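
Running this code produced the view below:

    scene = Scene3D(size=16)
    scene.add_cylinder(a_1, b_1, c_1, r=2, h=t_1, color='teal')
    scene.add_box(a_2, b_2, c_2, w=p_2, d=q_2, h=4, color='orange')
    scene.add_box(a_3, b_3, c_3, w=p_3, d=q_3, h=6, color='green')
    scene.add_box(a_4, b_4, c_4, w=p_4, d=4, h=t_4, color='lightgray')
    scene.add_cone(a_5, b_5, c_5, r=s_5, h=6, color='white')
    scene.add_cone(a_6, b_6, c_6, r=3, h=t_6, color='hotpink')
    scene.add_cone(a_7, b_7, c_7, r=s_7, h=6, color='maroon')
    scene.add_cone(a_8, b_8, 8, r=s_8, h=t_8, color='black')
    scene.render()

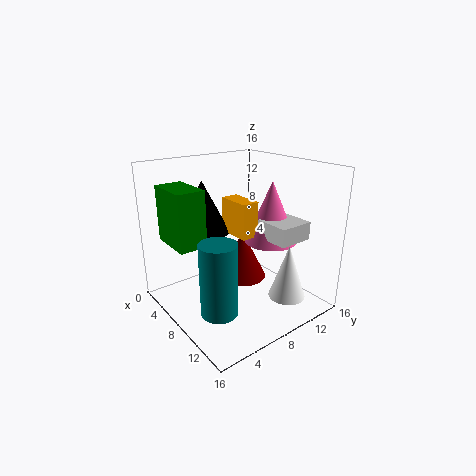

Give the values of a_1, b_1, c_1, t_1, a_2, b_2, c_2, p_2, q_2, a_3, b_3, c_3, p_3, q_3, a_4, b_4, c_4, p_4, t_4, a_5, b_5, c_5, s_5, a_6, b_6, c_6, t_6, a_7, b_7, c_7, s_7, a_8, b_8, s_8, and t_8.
a_1 = 10, b_1 = 4, c_1 = 1, t_1 = 8, a_2 = 5, b_2 = 8, c_2 = 8, p_2 = 4, q_2 = 2, a_3 = 3, b_3 = 1, c_3 = 8, p_3 = 5, q_3 = 3, a_4 = 9, b_4 = 10, c_4 = 8, p_4 = 4, t_4 = 2, a_5 = 13, b_5 = 11, c_5 = 2, s_5 = 2, a_6 = 9, b_6 = 12, c_6 = 7, t_6 = 7, a_7 = 5, b_7 = 11, c_7 = 1, s_7 = 3, a_8 = 4, b_8 = 6, s_8 = 3, t_8 = 6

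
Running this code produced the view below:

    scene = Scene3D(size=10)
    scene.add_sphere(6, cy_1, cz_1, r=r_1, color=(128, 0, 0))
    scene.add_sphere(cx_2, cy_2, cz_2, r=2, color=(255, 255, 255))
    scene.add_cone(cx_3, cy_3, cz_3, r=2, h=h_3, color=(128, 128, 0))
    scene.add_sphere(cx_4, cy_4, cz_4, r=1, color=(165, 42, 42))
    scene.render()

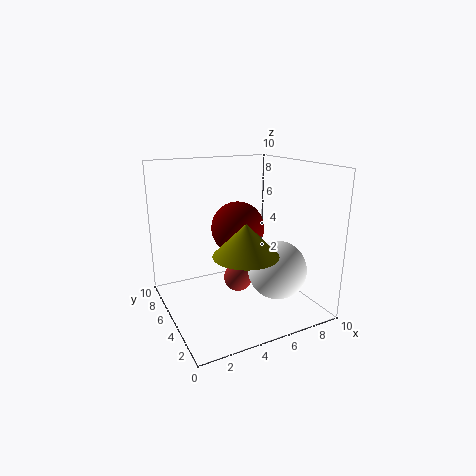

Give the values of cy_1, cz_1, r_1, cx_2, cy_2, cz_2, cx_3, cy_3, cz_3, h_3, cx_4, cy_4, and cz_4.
cy_1 = 7
cz_1 = 5
r_1 = 2
cx_2 = 7
cy_2 = 3
cz_2 = 3
cx_3 = 4
cy_3 = 2
cz_3 = 5
h_3 = 2
cx_4 = 5
cy_4 = 5
cz_4 = 2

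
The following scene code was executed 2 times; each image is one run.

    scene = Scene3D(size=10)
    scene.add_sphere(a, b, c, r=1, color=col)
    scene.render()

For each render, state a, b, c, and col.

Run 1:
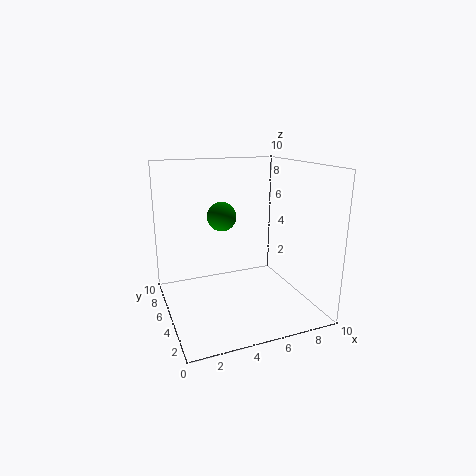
a = 4; b = 5.5; c = 6.5; col = 'green'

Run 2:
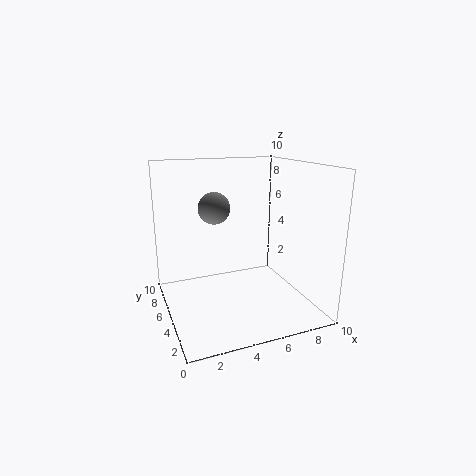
a = 3; b = 4; c = 7.5; col = 'gray'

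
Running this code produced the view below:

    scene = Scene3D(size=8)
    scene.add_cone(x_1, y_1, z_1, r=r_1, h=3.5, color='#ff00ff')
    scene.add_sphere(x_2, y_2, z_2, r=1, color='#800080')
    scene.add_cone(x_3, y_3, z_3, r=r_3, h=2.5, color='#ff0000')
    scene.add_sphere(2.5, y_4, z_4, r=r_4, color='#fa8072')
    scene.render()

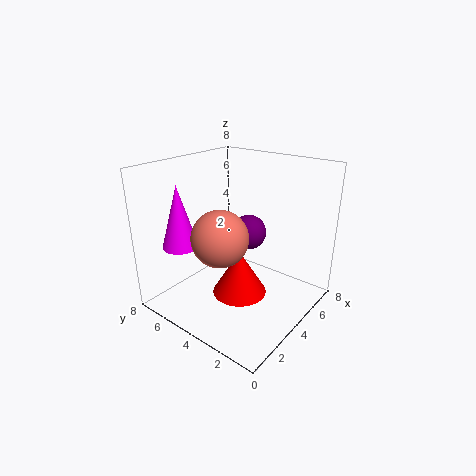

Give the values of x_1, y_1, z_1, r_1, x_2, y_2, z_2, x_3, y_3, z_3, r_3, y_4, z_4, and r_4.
x_1 = 2
y_1 = 6.5
z_1 = 3.5
r_1 = 1
x_2 = 5
y_2 = 4
z_2 = 4
x_3 = 3.5
y_3 = 3.5
z_3 = 1
r_3 = 1.5
y_4 = 4
z_4 = 4.5
r_4 = 1.5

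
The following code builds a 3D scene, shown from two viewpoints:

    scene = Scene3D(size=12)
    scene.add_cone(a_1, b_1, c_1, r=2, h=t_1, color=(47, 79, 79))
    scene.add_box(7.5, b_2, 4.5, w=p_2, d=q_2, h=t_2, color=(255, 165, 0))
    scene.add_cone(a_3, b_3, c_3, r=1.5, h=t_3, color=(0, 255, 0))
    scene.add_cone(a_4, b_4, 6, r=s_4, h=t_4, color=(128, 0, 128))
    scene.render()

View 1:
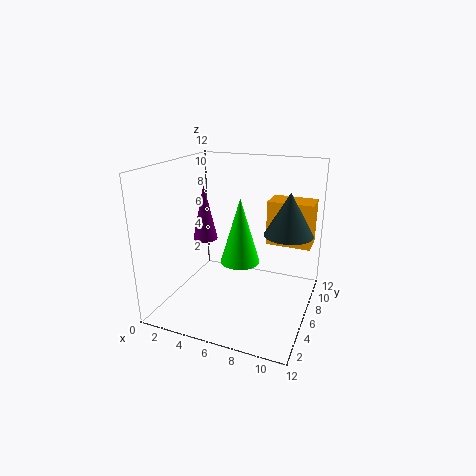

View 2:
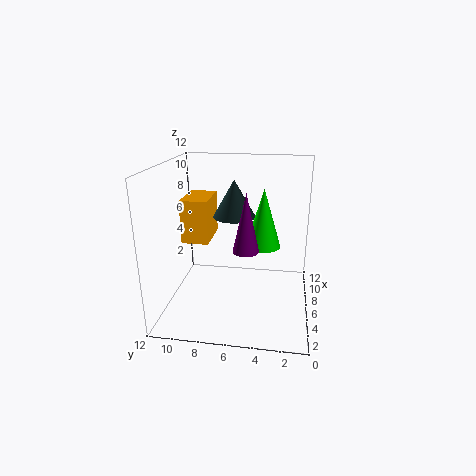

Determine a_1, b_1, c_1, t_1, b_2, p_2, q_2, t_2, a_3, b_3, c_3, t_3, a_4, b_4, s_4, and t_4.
a_1 = 10
b_1 = 7
c_1 = 6.5
t_1 = 3.5
b_2 = 9
p_2 = 4
q_2 = 2.5
t_2 = 4
a_3 = 7
b_3 = 4
c_3 = 5
t_3 = 5
a_4 = 3.5
b_4 = 5
s_4 = 1
t_4 = 4.5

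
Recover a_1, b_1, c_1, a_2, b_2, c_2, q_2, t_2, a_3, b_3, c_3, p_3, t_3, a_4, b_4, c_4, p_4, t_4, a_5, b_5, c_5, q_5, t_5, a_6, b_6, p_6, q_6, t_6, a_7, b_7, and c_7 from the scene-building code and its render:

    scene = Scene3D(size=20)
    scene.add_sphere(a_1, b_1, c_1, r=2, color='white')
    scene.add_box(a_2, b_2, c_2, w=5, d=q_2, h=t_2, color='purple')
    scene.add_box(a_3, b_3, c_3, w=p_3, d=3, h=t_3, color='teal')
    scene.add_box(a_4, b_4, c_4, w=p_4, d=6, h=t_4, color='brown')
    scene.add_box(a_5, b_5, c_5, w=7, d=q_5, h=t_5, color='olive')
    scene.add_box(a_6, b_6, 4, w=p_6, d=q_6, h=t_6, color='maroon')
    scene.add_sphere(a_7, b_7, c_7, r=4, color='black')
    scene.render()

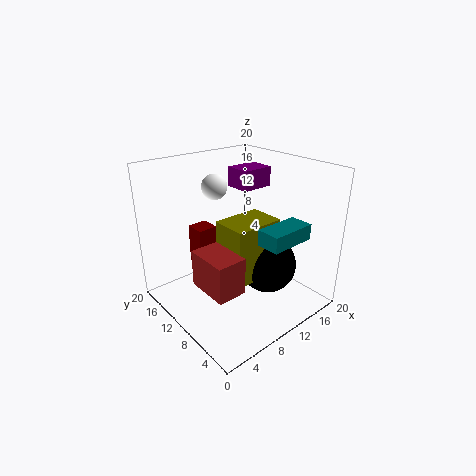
a_1 = 12, b_1 = 18, c_1 = 15, a_2 = 14, b_2 = 13, c_2 = 15, q_2 = 4, t_2 = 3, a_3 = 8, b_3 = 1, c_3 = 12, p_3 = 6, t_3 = 2, a_4 = 3, b_4 = 5, c_4 = 5, p_4 = 4, t_4 = 5, a_5 = 7, b_5 = 6, c_5 = 5, q_5 = 5, t_5 = 8, a_6 = 7, b_6 = 15, p_6 = 3, q_6 = 3, t_6 = 6, a_7 = 13, b_7 = 7, c_7 = 6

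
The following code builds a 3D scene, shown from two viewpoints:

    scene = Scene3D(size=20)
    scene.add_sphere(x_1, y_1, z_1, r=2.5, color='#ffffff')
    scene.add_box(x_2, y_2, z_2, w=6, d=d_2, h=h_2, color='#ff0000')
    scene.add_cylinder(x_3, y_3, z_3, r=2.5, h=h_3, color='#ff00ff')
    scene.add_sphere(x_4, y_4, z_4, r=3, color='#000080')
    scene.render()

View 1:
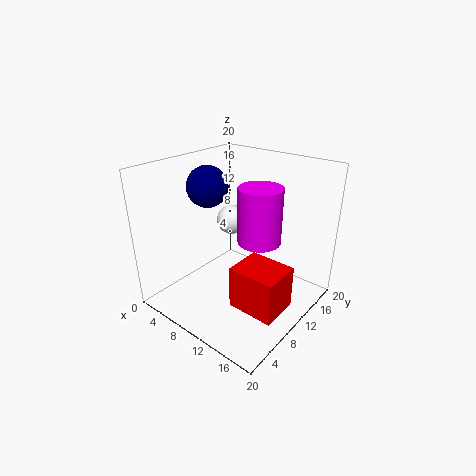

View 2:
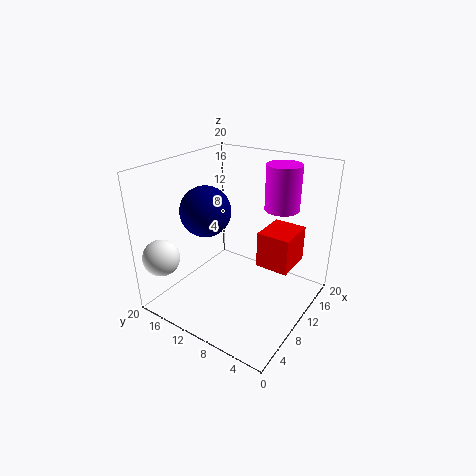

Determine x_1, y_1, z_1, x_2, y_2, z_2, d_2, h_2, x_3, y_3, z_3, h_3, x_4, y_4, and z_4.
x_1 = 2.5
y_1 = 17.5
z_1 = 8
x_2 = 13.5
y_2 = 4
z_2 = 4
d_2 = 5
h_2 = 5.5
x_3 = 16
y_3 = 6.5
z_3 = 13
h_3 = 6.5
x_4 = 4
y_4 = 10.5
z_4 = 16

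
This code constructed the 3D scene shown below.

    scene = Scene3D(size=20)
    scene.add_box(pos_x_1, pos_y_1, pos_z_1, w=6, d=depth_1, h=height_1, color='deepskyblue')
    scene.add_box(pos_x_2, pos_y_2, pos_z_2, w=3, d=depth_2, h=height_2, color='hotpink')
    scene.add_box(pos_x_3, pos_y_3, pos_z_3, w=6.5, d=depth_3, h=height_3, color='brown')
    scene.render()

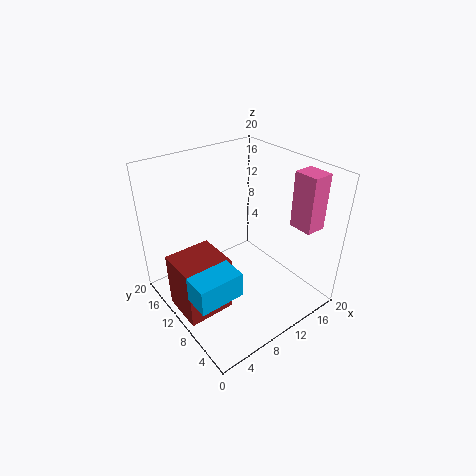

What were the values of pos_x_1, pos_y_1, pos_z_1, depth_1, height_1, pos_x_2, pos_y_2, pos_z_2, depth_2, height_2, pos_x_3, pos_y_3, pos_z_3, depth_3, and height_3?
pos_x_1 = 0.5
pos_y_1 = 4.5
pos_z_1 = 5.5
depth_1 = 3.5
height_1 = 3.5
pos_x_2 = 17
pos_y_2 = 3.5
pos_z_2 = 11
depth_2 = 3.5
height_2 = 8
pos_x_3 = 0.5
pos_y_3 = 7.5
pos_z_3 = 1
depth_3 = 6
height_3 = 8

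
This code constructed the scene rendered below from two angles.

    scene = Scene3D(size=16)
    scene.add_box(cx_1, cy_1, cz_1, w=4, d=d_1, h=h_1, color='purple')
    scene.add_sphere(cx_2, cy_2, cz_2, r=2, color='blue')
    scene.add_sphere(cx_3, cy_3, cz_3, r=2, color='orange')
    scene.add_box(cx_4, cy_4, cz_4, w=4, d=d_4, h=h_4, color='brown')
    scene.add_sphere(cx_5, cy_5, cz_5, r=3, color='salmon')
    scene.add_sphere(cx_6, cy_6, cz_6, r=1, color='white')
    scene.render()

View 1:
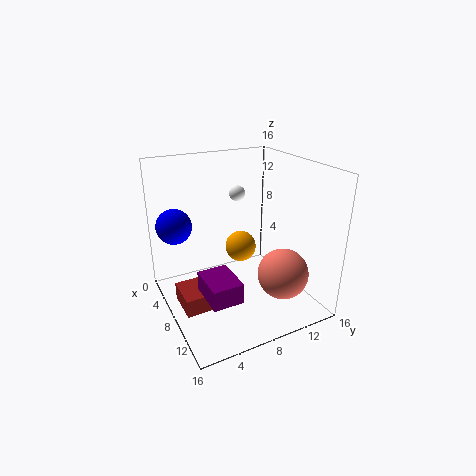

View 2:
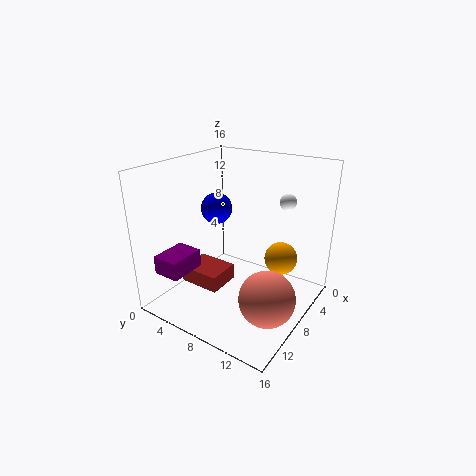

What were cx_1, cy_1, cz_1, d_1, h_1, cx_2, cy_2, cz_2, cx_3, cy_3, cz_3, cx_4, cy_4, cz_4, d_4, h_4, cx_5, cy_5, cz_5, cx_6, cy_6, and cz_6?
cx_1 = 11; cy_1 = 2; cz_1 = 5; d_1 = 3; h_1 = 2; cx_2 = 4; cy_2 = 2; cz_2 = 9; cx_3 = 3; cy_3 = 11; cz_3 = 4; cx_4 = 6; cy_4 = 1; cz_4 = 1; d_4 = 5; h_4 = 2; cx_5 = 10; cy_5 = 13; cz_5 = 3; cx_6 = 2; cy_6 = 11; cz_6 = 11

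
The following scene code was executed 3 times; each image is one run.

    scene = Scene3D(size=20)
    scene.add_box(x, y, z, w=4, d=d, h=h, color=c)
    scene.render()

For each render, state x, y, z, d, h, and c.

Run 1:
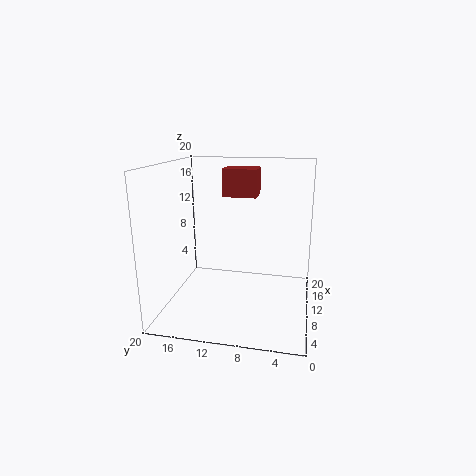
x = 13; y = 8; z = 15; d = 5; h = 4; c = 'brown'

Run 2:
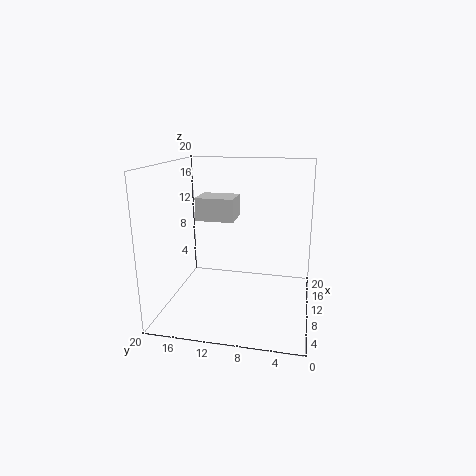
x = 7; y = 10; z = 13; d = 5; h = 3; c = 'lightgray'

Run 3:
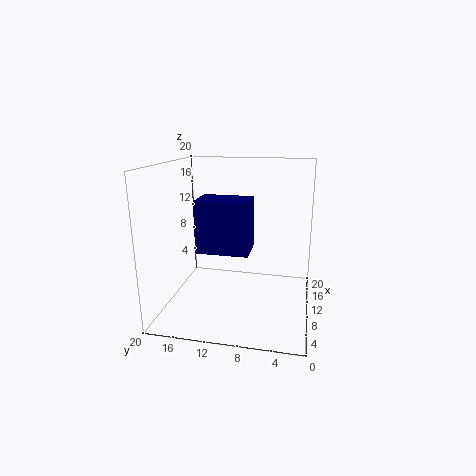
x = 1; y = 7; z = 11; d = 6; h = 6; c = 'navy'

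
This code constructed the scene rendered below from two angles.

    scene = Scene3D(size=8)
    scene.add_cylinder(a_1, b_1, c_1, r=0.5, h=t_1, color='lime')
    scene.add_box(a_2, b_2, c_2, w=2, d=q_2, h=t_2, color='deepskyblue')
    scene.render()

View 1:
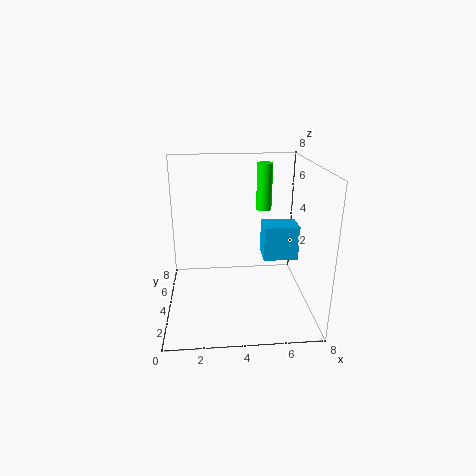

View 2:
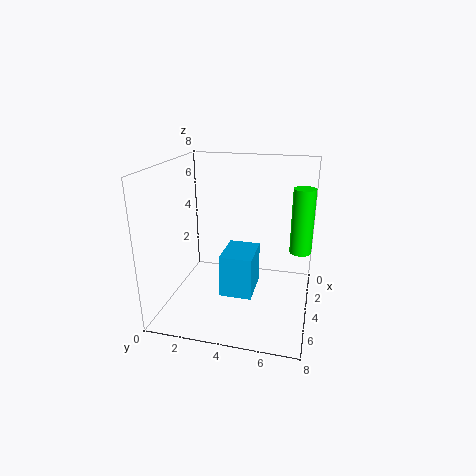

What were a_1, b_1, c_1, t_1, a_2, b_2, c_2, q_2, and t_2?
a_1 = 6
b_1 = 7.5
c_1 = 4.5
t_1 = 3
a_2 = 5.5
b_2 = 4
c_2 = 2.5
q_2 = 1.5
t_2 = 2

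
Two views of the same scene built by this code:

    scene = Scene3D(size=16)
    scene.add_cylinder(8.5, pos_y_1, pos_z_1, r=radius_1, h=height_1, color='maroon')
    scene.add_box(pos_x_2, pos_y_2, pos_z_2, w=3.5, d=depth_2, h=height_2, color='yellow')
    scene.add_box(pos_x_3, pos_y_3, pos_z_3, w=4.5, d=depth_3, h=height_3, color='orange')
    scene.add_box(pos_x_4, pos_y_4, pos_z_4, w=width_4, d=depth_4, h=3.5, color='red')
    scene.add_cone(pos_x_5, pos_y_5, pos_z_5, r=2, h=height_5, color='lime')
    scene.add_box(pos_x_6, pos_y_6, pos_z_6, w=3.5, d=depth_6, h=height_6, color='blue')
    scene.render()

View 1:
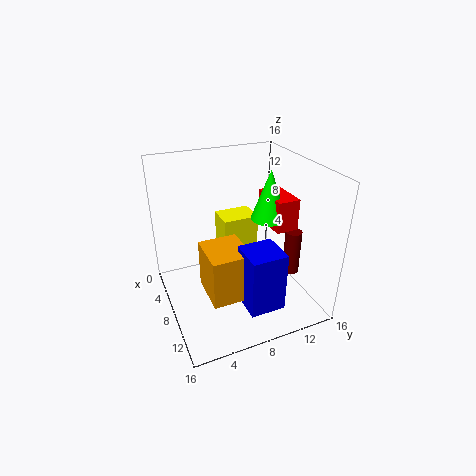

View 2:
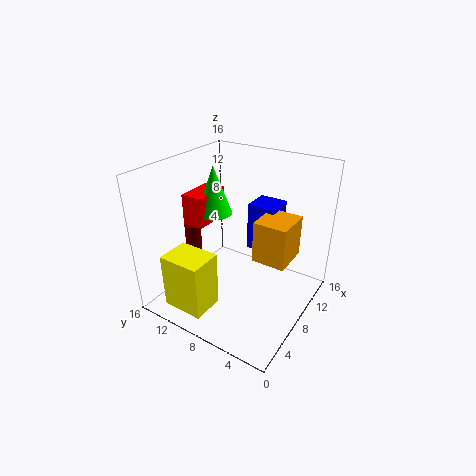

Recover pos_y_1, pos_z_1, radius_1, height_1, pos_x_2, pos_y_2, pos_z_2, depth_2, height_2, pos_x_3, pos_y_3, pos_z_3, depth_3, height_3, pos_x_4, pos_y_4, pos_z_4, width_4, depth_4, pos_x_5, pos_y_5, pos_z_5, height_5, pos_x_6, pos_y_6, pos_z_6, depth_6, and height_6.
pos_y_1 = 15, pos_z_1 = 2, radius_1 = 1, height_1 = 5.5, pos_x_2 = 0.5, pos_y_2 = 8, pos_z_2 = 2, depth_2 = 4.5, height_2 = 6, pos_x_3 = 9.5, pos_y_3 = 3, pos_z_3 = 4.5, depth_3 = 4, height_3 = 5, pos_x_4 = 6, pos_y_4 = 11.5, pos_z_4 = 9, width_4 = 4.5, depth_4 = 2.5, pos_x_5 = 8.5, pos_y_5 = 11.5, pos_z_5 = 10, height_5 = 5.5, pos_x_6 = 12.5, pos_y_6 = 6, pos_z_6 = 4, depth_6 = 3.5, height_6 = 6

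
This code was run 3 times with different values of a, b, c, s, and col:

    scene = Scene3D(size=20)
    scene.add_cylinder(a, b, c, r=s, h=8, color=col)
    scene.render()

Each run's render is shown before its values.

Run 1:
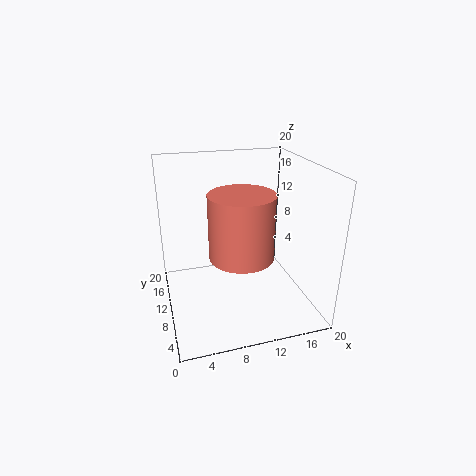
a = 9; b = 5; c = 10; s = 4; col = 'salmon'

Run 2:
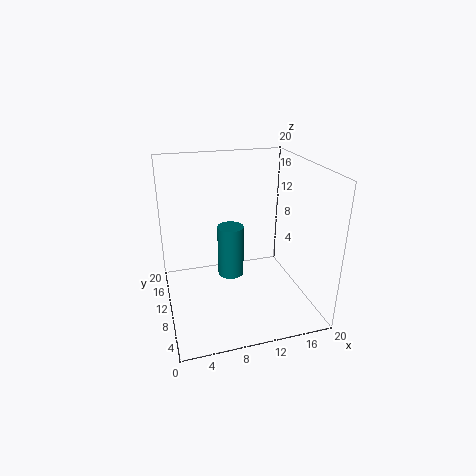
a = 10; b = 14; c = 2; s = 2; col = 'teal'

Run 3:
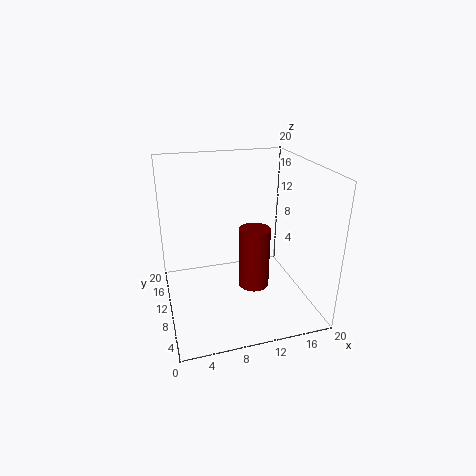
a = 11; b = 6; c = 5; s = 2; col = 'maroon'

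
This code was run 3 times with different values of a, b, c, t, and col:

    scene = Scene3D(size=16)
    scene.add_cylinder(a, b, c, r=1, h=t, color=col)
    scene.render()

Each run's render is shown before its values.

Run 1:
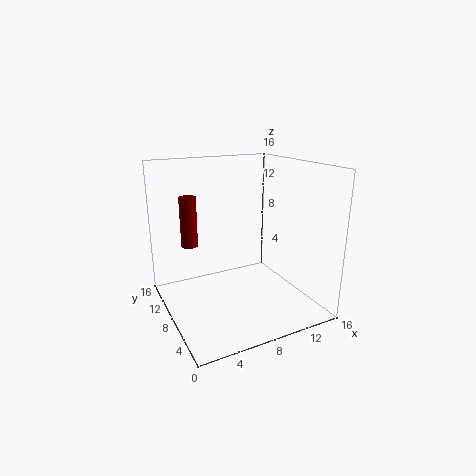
a = 4
b = 13
c = 6
t = 6
col = 'maroon'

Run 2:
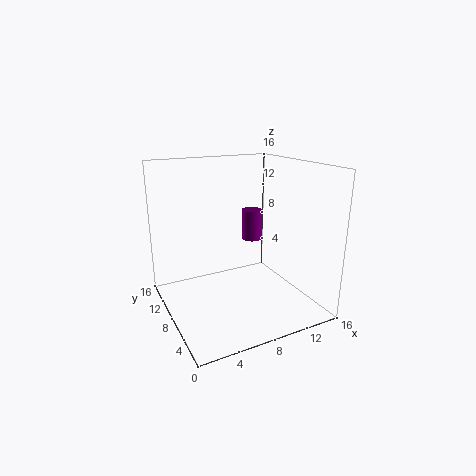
a = 8
b = 5
c = 9
t = 3
col = 'purple'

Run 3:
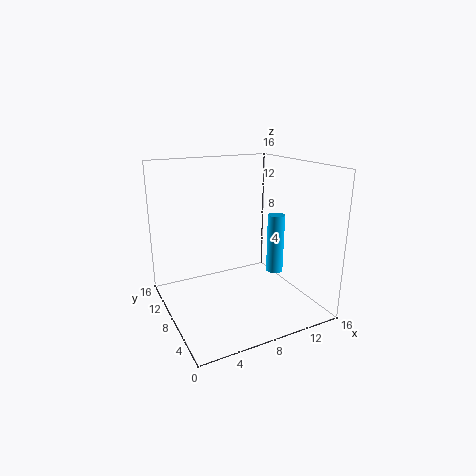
a = 13
b = 8
c = 3
t = 7
col = 'deepskyblue'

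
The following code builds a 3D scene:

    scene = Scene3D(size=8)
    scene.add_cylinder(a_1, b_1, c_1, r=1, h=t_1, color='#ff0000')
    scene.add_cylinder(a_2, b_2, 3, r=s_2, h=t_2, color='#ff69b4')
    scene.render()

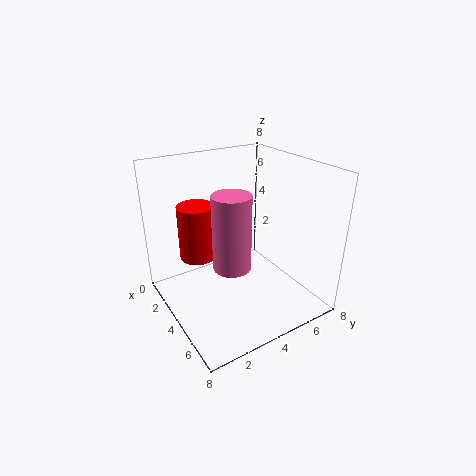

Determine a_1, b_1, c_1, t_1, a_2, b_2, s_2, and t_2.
a_1 = 3
b_1 = 2
c_1 = 3
t_1 = 3
a_2 = 5
b_2 = 3
s_2 = 1
t_2 = 4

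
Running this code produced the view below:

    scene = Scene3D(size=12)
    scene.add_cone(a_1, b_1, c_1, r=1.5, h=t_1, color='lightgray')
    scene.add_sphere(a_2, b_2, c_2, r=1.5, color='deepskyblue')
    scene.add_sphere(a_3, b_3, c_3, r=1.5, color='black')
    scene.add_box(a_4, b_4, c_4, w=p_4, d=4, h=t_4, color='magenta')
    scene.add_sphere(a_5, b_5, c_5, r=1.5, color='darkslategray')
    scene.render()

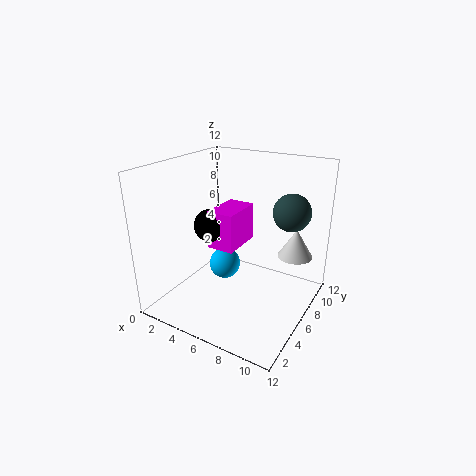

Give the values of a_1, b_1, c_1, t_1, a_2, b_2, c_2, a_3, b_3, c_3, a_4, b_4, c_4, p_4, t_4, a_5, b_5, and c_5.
a_1 = 10; b_1 = 9; c_1 = 4; t_1 = 2.5; a_2 = 3; b_2 = 8.5; c_2 = 1.5; a_3 = 2.5; b_3 = 7; c_3 = 6; a_4 = 2.5; b_4 = 6.5; c_4 = 4; p_4 = 2.5; t_4 = 3.5; a_5 = 10; b_5 = 7.5; c_5 = 8.5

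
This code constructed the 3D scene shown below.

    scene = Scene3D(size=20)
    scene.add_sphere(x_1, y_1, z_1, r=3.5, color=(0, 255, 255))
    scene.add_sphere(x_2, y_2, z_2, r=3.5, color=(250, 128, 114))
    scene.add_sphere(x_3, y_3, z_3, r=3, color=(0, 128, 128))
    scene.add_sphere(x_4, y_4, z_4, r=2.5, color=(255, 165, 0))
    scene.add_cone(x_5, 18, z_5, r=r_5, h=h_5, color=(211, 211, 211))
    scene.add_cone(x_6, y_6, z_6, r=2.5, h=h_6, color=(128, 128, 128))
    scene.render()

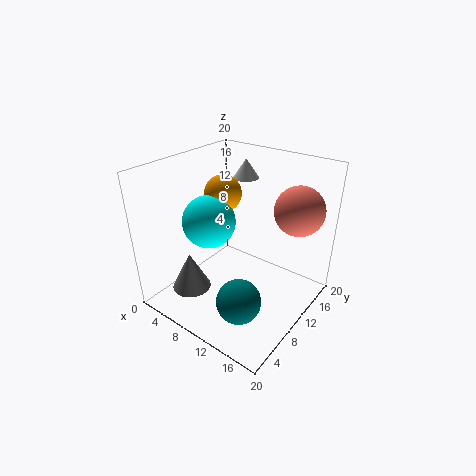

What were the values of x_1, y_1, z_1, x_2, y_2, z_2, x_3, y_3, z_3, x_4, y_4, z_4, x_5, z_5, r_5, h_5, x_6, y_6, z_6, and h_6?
x_1 = 7.5; y_1 = 7; z_1 = 13; x_2 = 16; y_2 = 16; z_2 = 13.5; x_3 = 13.5; y_3 = 5.5; z_3 = 3.5; x_4 = 7.5; y_4 = 10; z_4 = 16; x_5 = 5.5; z_5 = 15.5; r_5 = 2; h_5 = 3; x_6 = 7.5; y_6 = 3; z_6 = 5; h_6 = 5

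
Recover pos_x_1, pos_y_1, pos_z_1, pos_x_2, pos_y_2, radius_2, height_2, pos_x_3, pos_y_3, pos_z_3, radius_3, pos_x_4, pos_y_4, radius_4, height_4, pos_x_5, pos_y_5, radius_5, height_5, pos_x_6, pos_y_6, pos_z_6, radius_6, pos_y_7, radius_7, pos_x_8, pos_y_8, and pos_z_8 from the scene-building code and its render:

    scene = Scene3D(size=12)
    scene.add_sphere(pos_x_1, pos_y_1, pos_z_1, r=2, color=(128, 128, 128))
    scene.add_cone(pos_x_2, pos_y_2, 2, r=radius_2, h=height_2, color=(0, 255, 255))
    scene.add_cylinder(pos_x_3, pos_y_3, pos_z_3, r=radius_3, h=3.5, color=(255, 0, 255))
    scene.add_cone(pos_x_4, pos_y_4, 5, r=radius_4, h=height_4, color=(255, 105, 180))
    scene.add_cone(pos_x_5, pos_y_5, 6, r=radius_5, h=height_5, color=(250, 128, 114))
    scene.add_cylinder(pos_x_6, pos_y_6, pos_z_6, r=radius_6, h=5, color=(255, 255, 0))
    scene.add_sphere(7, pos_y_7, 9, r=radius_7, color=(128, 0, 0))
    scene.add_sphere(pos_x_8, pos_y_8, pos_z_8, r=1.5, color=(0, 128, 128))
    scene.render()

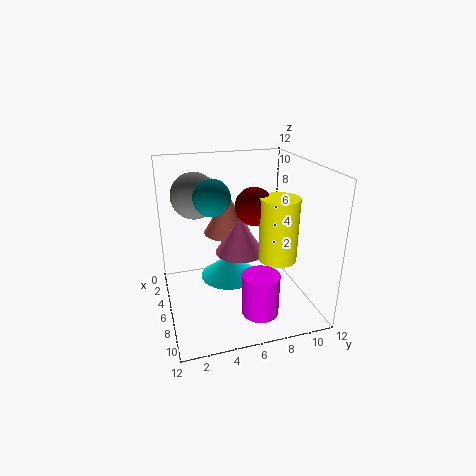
pos_x_1 = 3; pos_y_1 = 3; pos_z_1 = 9; pos_x_2 = 5; pos_y_2 = 5.5; radius_2 = 2.5; height_2 = 2; pos_x_3 = 9; pos_y_3 = 7; pos_z_3 = 0.5; radius_3 = 1.5; pos_x_4 = 6.5; pos_y_4 = 6; radius_4 = 2; height_4 = 3; pos_x_5 = 4.5; pos_y_5 = 5.5; radius_5 = 2; height_5 = 3.5; pos_x_6 = 8.5; pos_y_6 = 8.5; pos_z_6 = 5; radius_6 = 1.5; pos_y_7 = 7; radius_7 = 1.5; pos_x_8 = 5.5; pos_y_8 = 4; pos_z_8 = 9.5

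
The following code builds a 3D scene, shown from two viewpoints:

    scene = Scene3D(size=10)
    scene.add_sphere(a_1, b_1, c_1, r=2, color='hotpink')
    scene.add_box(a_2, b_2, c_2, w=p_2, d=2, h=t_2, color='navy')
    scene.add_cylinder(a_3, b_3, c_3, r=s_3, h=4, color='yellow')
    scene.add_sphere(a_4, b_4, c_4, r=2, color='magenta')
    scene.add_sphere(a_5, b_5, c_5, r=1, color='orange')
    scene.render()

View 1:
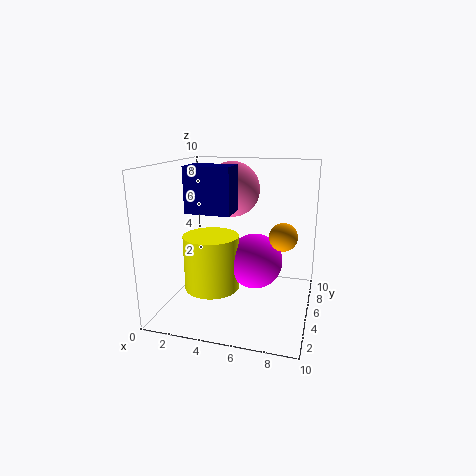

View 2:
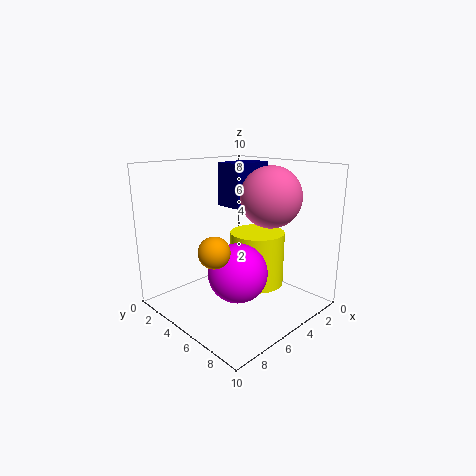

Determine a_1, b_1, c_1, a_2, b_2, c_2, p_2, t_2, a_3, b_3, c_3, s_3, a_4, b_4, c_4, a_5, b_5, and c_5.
a_1 = 4; b_1 = 7; c_1 = 8; a_2 = 2; b_2 = 3; c_2 = 7; p_2 = 3; t_2 = 3; a_3 = 3; b_3 = 5; c_3 = 1; s_3 = 2; a_4 = 6; b_4 = 6; c_4 = 3; a_5 = 8; b_5 = 6; c_5 = 5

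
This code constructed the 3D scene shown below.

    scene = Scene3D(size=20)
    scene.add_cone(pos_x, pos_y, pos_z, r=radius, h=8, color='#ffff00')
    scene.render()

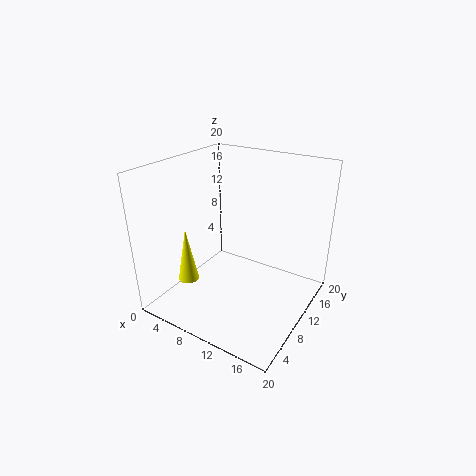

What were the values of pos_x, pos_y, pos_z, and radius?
pos_x = 3.5
pos_y = 6.5
pos_z = 3
radius = 1.5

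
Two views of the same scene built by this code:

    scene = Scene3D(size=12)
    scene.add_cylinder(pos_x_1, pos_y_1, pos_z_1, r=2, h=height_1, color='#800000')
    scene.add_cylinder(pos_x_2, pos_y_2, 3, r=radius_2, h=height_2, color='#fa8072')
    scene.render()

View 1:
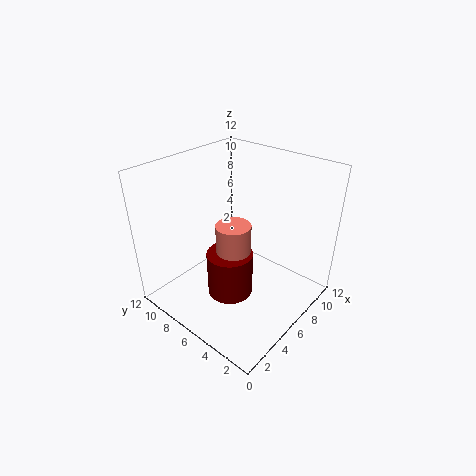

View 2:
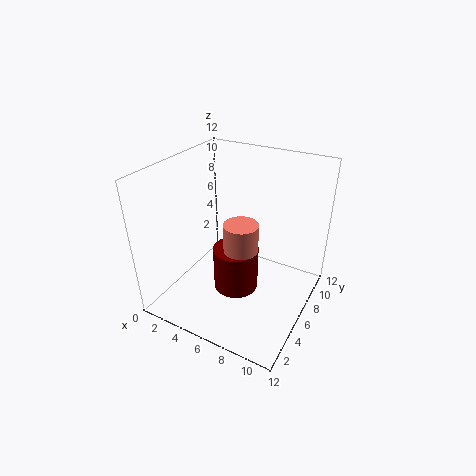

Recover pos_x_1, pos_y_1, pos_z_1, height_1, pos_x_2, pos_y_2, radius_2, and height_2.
pos_x_1 = 5.5; pos_y_1 = 6.5; pos_z_1 = 0.5; height_1 = 4; pos_x_2 = 6; pos_y_2 = 6.5; radius_2 = 1.5; height_2 = 4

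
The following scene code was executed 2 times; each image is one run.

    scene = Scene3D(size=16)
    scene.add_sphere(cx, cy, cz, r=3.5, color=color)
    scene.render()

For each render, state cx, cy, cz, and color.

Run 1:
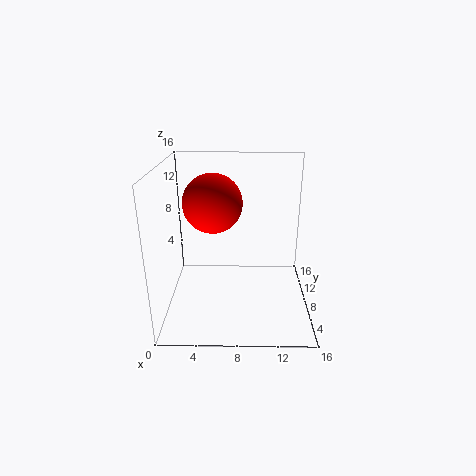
cx = 5, cy = 11, cz = 11, color = 'red'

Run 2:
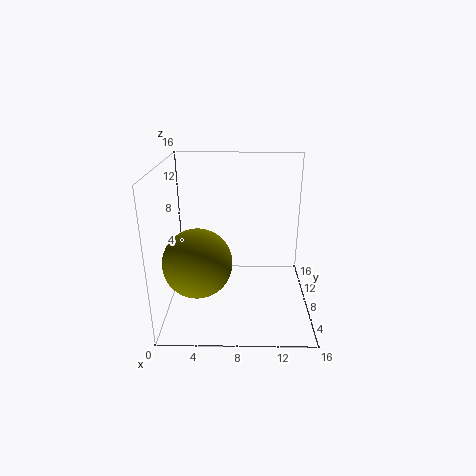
cx = 4, cy = 4, cz = 7, color = 'olive'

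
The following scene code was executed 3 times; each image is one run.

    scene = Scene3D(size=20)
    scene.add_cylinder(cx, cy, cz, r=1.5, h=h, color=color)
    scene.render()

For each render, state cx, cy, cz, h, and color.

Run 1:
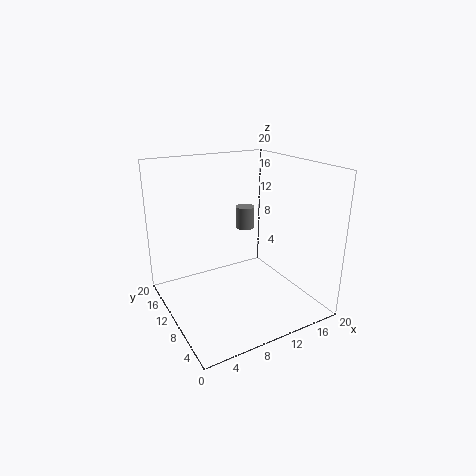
cx = 15, cy = 16.5, cz = 8.5, h = 3.5, color = 'gray'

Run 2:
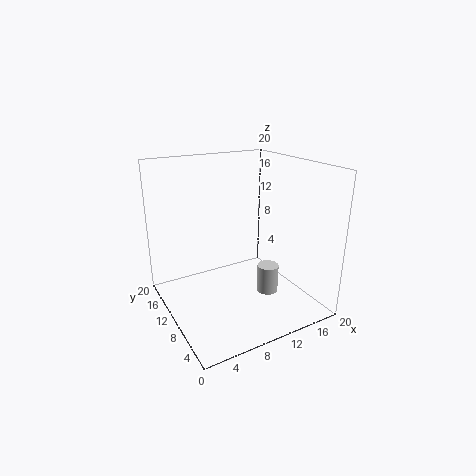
cx = 13.5, cy = 7.5, cz = 2, h = 4, color = 'lightgray'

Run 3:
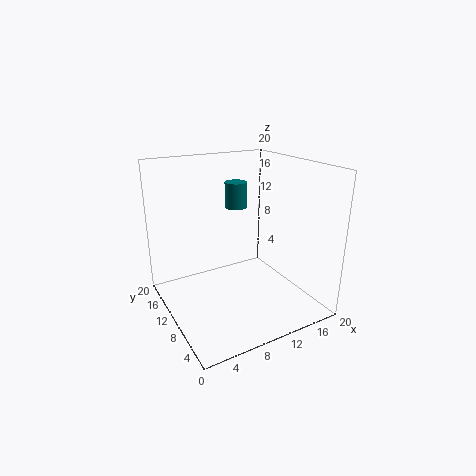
cx = 10.5, cy = 11.5, cz = 14, h = 3.5, color = 'teal'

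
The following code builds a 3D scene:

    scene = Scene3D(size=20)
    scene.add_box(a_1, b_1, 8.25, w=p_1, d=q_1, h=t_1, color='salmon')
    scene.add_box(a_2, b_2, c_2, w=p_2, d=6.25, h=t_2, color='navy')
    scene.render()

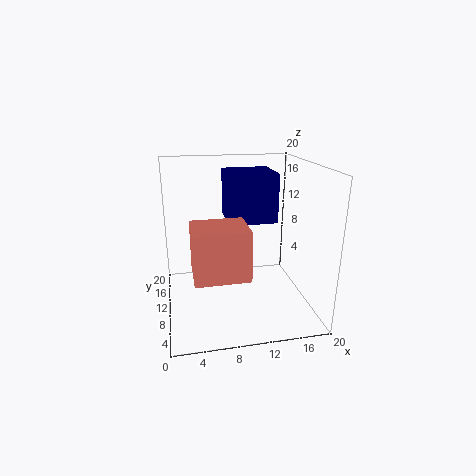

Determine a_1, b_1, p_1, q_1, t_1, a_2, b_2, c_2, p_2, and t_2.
a_1 = 3.25
b_1 = 0.75
p_1 = 6.5
q_1 = 5.5
t_1 = 6
a_2 = 8.5
b_2 = 8
c_2 = 12.5
p_2 = 6.5
t_2 = 6.5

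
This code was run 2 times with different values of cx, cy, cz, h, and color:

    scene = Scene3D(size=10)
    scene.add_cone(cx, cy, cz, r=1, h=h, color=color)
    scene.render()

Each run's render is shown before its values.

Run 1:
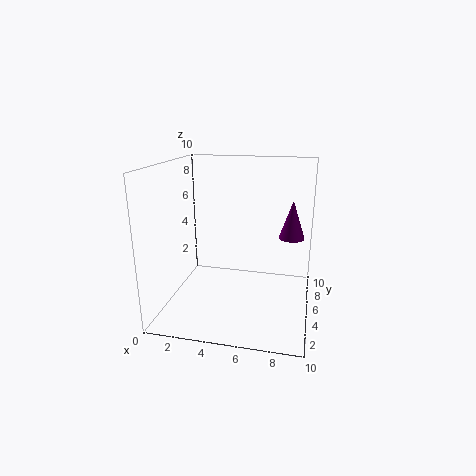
cx = 8.5; cy = 8.5; cz = 4; h = 3; color = 'purple'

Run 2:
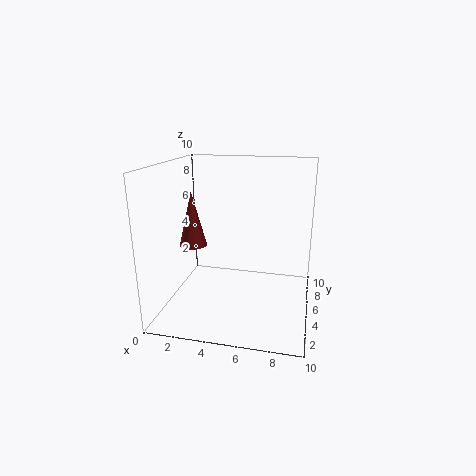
cx = 1.5; cy = 5.5; cz = 4; h = 4; color = 'brown'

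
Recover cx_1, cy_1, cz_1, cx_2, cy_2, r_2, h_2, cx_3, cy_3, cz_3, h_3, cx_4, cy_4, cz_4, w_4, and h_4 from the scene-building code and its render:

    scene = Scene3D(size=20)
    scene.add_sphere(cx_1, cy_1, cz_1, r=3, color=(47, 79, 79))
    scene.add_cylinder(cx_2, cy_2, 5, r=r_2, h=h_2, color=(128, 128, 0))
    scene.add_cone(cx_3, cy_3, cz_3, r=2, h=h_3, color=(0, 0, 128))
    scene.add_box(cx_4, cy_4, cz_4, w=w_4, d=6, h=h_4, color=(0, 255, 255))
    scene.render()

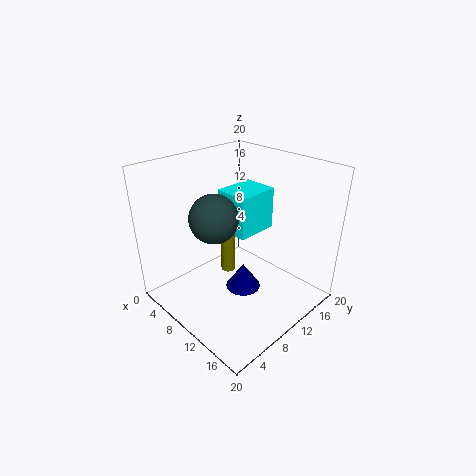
cx_1 = 11, cy_1 = 5, cz_1 = 15, cx_2 = 9, cy_2 = 9, r_2 = 1, h_2 = 6, cx_3 = 16, cy_3 = 5, cz_3 = 8, h_3 = 3, cx_4 = 6, cy_4 = 10, cz_4 = 10, w_4 = 5, h_4 = 6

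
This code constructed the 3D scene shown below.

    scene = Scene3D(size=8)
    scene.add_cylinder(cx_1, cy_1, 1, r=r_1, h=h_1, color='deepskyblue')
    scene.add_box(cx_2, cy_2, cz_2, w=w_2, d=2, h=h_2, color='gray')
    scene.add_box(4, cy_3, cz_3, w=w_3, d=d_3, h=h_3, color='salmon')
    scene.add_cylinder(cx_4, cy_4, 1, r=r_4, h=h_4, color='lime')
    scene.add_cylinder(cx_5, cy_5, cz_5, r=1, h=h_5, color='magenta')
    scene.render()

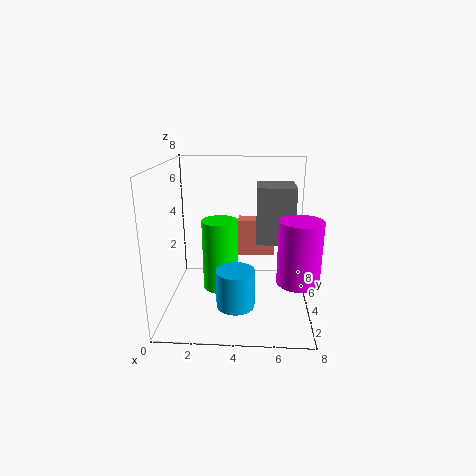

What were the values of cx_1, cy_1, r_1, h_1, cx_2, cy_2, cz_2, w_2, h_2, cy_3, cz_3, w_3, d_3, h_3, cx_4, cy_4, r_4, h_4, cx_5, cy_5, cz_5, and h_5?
cx_1 = 4; cy_1 = 2; r_1 = 1; h_1 = 2; cx_2 = 5; cy_2 = 3; cz_2 = 4; w_2 = 2; h_2 = 3; cy_3 = 4; cz_3 = 3; w_3 = 2; d_3 = 1; h_3 = 2; cx_4 = 3; cy_4 = 4; r_4 = 1; h_4 = 4; cx_5 = 7; cy_5 = 1; cz_5 = 3; h_5 = 3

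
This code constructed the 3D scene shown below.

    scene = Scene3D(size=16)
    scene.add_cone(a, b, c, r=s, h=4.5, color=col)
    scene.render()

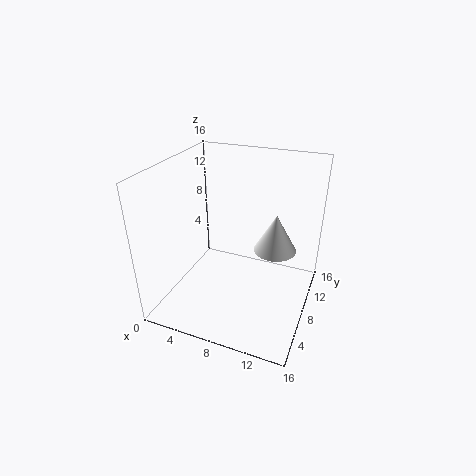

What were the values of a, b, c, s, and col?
a = 11.5; b = 11; c = 5.5; s = 2.5; col = 'white'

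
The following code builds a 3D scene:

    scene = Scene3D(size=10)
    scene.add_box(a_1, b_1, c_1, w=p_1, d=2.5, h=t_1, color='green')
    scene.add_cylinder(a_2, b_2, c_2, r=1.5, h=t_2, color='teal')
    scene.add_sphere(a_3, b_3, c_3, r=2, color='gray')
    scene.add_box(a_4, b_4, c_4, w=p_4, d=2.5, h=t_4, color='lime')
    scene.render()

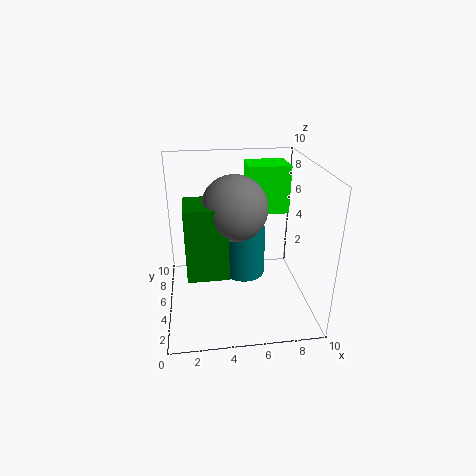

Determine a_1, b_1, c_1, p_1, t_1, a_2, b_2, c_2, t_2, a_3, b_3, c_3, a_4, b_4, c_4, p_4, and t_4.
a_1 = 1.5; b_1 = 1.5; c_1 = 4; p_1 = 2.5; t_1 = 4.5; a_2 = 5.5; b_2 = 5.5; c_2 = 2; t_2 = 3.5; a_3 = 4.5; b_3 = 3; c_3 = 8; a_4 = 6; b_4 = 6.5; c_4 = 6; p_4 = 3; t_4 = 3.5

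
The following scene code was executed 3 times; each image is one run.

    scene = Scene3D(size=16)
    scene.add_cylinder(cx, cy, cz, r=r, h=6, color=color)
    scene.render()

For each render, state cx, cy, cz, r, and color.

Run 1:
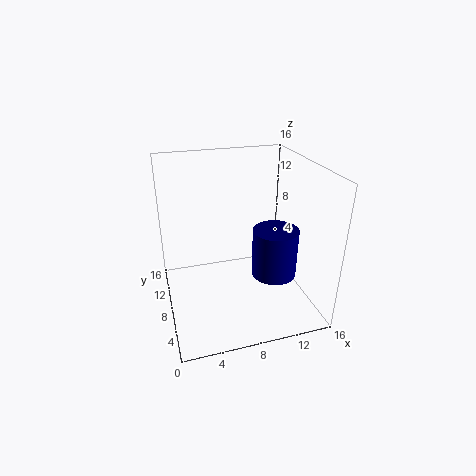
cx = 13, cy = 9, cz = 1.75, r = 2.75, color = 'navy'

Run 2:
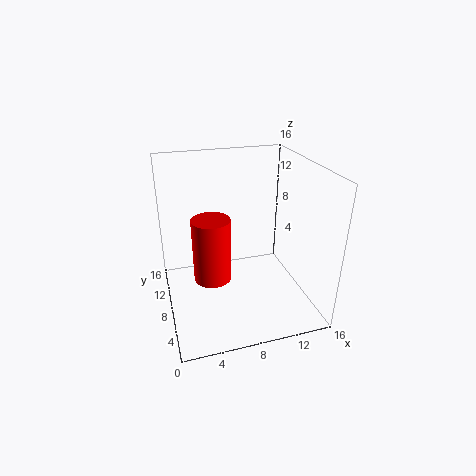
cx = 4, cy = 3, cz = 7, r = 1.75, color = 'red'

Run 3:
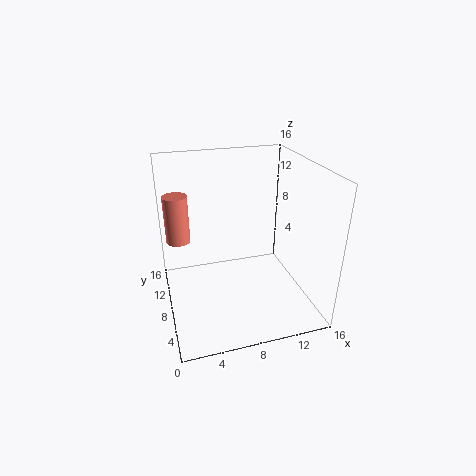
cx = 2, cy = 14.25, cz = 5.25, r = 1.5, color = 'salmon'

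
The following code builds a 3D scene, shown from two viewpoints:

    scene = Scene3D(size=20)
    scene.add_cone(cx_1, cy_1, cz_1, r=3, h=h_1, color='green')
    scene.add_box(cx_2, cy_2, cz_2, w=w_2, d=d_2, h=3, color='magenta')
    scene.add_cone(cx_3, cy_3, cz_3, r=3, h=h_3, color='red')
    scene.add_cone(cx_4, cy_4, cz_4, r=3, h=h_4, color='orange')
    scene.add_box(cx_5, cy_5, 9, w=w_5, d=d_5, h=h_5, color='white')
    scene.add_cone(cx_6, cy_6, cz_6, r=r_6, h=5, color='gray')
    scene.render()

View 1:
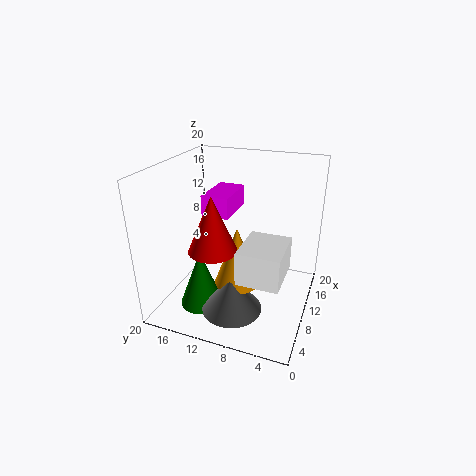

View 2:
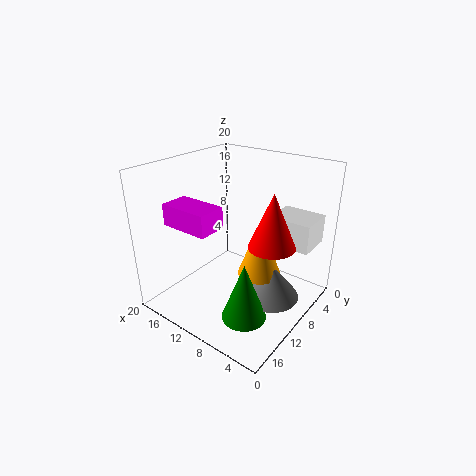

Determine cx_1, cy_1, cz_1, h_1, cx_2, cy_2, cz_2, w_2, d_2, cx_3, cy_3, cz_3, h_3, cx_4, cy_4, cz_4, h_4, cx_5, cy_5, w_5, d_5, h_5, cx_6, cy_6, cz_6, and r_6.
cx_1 = 6
cy_1 = 14
cz_1 = 1
h_1 = 8
cx_2 = 11
cy_2 = 12
cz_2 = 12
w_2 = 7
d_2 = 4
cx_3 = 4
cy_3 = 11
cz_3 = 11
h_3 = 7
cx_4 = 7
cy_4 = 9
cz_4 = 5
h_4 = 8
cx_5 = 1
cy_5 = 2
w_5 = 6
d_5 = 5
h_5 = 4
cx_6 = 5
cy_6 = 9
cz_6 = 2
r_6 = 4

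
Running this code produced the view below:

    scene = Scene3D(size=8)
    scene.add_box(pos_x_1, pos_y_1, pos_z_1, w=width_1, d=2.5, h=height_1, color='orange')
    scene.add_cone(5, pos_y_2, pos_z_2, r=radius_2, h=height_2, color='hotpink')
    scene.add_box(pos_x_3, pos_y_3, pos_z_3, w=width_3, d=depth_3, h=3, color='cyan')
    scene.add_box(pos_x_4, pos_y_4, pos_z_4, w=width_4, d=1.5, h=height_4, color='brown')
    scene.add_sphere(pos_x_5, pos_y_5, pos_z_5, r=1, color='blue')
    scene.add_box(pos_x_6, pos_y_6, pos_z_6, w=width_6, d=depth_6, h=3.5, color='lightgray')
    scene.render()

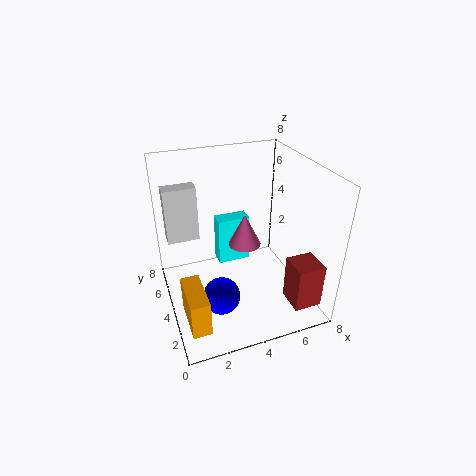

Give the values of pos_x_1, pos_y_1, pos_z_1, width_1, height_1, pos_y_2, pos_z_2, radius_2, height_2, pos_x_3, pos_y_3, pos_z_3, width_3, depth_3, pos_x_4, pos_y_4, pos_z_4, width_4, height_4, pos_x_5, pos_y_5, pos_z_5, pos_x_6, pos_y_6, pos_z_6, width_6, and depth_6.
pos_x_1 = 0.5; pos_y_1 = 1; pos_z_1 = 0.5; width_1 = 1; height_1 = 2; pos_y_2 = 5.5; pos_z_2 = 2.5; radius_2 = 1; height_2 = 2; pos_x_3 = 3.5; pos_y_3 = 6; pos_z_3 = 1; width_3 = 2; depth_3 = 1; pos_x_4 = 6; pos_y_4 = 0.5; pos_z_4 = 1; width_4 = 1.5; height_4 = 2.5; pos_x_5 = 2.5; pos_y_5 = 2.5; pos_z_5 = 1.5; pos_x_6 = 0.5; pos_y_6 = 7; pos_z_6 = 2.5; width_6 = 2; depth_6 = 1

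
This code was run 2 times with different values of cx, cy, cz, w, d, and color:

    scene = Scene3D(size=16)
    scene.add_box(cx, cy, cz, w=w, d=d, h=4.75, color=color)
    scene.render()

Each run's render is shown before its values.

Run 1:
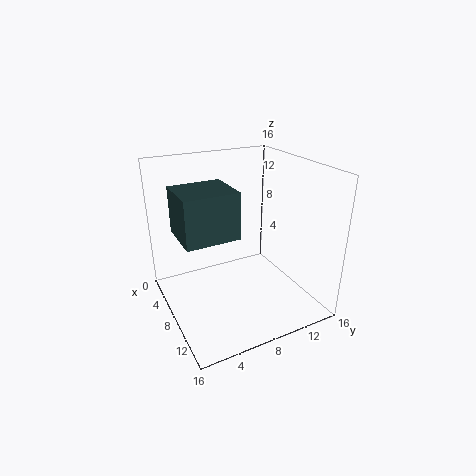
cx = 6.5; cy = 1; cz = 9.75; w = 5; d = 5.5; color = 'darkslategray'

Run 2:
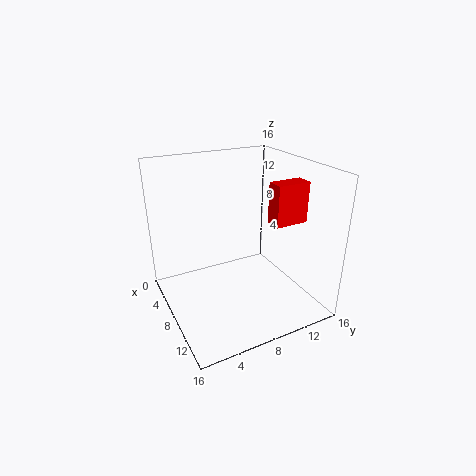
cx = 7.75; cy = 12; cz = 9; w = 2; d = 4; color = 'red'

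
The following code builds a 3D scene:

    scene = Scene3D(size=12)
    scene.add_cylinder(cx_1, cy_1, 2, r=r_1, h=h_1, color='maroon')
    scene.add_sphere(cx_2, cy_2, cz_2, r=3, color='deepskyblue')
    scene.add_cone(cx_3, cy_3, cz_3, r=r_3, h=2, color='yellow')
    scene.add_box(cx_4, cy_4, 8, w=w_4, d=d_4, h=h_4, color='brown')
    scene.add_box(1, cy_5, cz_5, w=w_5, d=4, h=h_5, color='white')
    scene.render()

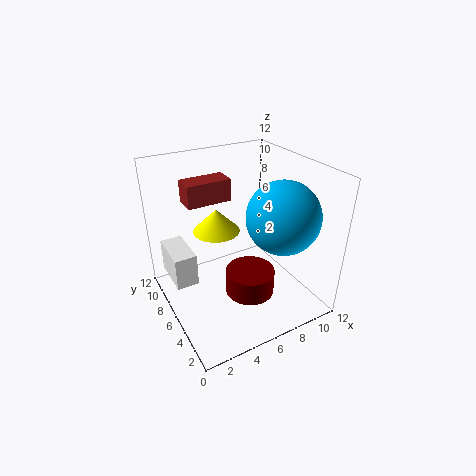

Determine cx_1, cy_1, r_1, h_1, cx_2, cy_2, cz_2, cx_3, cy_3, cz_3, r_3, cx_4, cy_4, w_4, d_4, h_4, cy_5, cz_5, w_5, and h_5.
cx_1 = 6, cy_1 = 4, r_1 = 2, h_1 = 2, cx_2 = 9, cy_2 = 4, cz_2 = 8, cx_3 = 5, cy_3 = 8, cz_3 = 6, r_3 = 2, cx_4 = 3, cy_4 = 9, w_4 = 4, d_4 = 2, h_4 = 2, cy_5 = 8, cz_5 = 1, w_5 = 2, h_5 = 3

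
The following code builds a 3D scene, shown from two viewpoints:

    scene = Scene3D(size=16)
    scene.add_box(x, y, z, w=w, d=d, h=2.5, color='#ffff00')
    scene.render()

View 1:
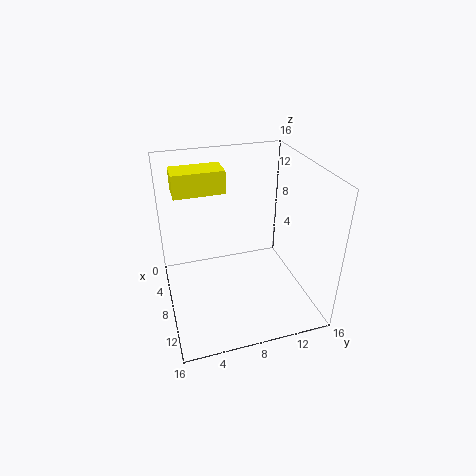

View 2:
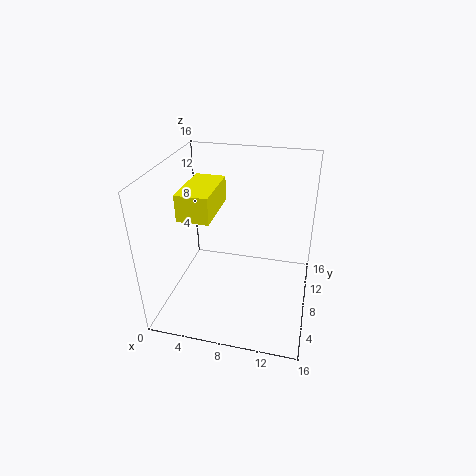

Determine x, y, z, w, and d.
x = 4; y = 1.5; z = 13; w = 3; d = 5.5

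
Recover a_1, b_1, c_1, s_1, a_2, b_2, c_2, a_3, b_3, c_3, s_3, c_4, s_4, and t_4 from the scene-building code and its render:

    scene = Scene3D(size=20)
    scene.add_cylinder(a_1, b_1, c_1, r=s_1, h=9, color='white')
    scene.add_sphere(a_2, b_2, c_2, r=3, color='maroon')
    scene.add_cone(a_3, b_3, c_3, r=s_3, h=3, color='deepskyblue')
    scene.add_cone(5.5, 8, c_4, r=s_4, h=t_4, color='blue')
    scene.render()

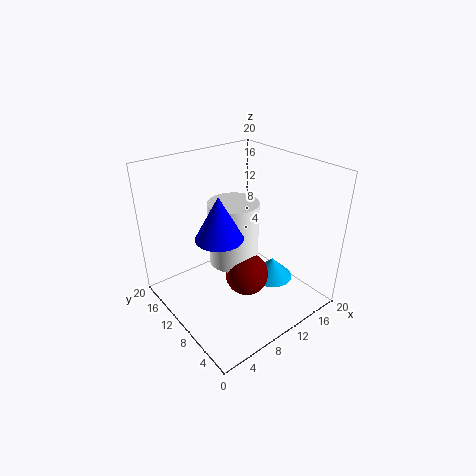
a_1 = 10, b_1 = 11, c_1 = 6, s_1 = 3.5, a_2 = 10, b_2 = 8, c_2 = 5, a_3 = 14.5, b_3 = 7.5, c_3 = 3, s_3 = 3, c_4 = 12.5, s_4 = 3, t_4 = 5.5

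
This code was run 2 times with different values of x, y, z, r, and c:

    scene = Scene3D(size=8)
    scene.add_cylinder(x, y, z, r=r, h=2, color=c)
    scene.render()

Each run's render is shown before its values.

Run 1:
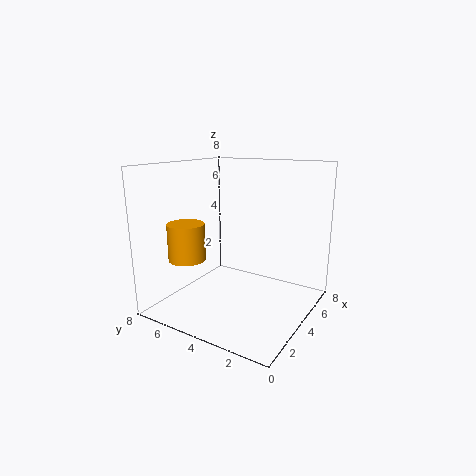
x = 2
y = 6
z = 3
r = 1
c = 'orange'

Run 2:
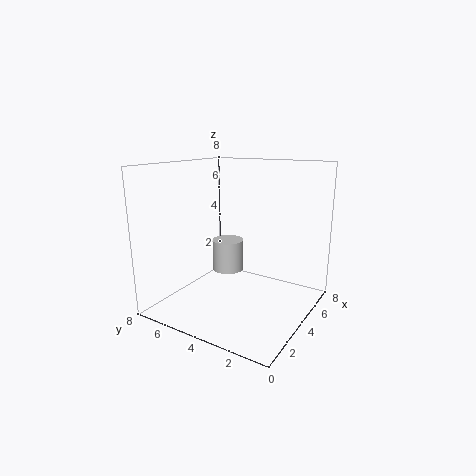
x = 6
y = 6
z = 1
r = 1
c = 'lightgray'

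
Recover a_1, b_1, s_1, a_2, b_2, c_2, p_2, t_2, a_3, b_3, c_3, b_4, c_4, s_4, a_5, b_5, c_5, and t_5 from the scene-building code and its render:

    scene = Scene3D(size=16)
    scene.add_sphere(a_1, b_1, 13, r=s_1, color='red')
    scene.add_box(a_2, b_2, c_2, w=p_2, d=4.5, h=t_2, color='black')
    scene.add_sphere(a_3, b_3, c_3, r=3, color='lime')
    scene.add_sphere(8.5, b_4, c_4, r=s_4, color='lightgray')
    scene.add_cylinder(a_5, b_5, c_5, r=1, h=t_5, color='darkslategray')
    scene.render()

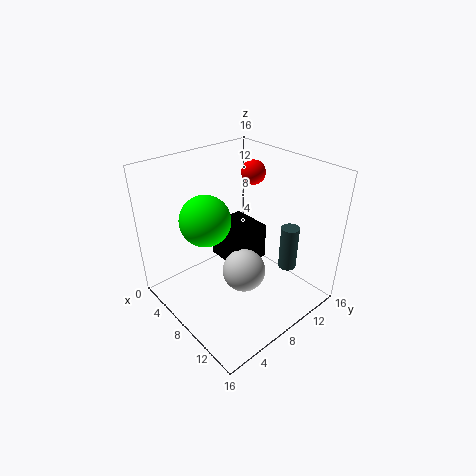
a_1 = 4; b_1 = 14; s_1 = 1.5; a_2 = 2.5; b_2 = 8.5; c_2 = 3; p_2 = 5; t_2 = 4.5; a_3 = 4; b_3 = 6.5; c_3 = 9; b_4 = 8.5; c_4 = 3.5; s_4 = 2.5; a_5 = 12; b_5 = 12; c_5 = 4.5; t_5 = 5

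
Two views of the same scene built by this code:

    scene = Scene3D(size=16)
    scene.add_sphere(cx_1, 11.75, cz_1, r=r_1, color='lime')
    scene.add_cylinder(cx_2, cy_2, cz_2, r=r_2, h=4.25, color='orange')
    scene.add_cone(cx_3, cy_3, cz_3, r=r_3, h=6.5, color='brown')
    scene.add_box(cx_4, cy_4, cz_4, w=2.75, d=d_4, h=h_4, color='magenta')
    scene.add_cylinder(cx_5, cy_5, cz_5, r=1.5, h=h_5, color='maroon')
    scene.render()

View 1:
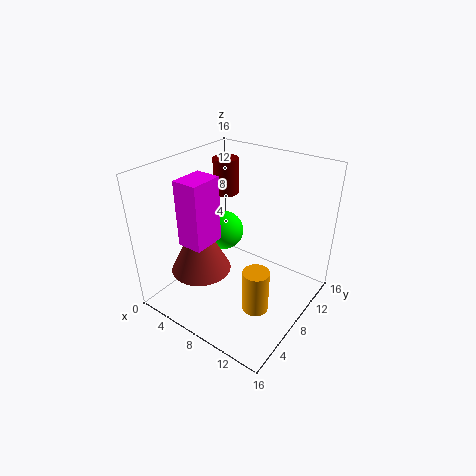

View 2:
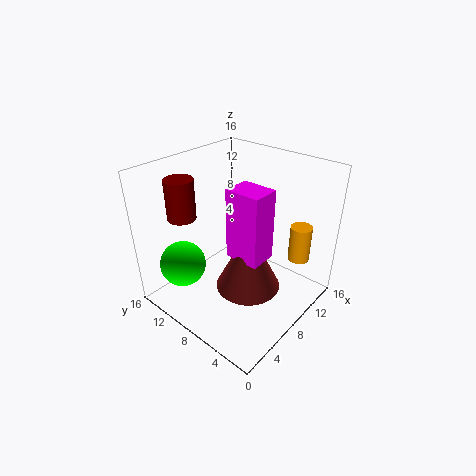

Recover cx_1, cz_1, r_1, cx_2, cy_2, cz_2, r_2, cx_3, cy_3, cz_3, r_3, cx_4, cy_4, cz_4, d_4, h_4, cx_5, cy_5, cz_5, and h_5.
cx_1 = 3, cz_1 = 5.5, r_1 = 2.5, cx_2 = 13.5, cy_2 = 3.25, cz_2 = 4.5, r_2 = 1.25, cx_3 = 5.5, cy_3 = 4.5, cz_3 = 5, r_3 = 3.25, cx_4 = 4.25, cy_4 = 2.75, cz_4 = 8.5, d_4 = 3.5, h_4 = 7, cx_5 = 3.5, cy_5 = 11.75, cz_5 = 11, h_5 = 4.25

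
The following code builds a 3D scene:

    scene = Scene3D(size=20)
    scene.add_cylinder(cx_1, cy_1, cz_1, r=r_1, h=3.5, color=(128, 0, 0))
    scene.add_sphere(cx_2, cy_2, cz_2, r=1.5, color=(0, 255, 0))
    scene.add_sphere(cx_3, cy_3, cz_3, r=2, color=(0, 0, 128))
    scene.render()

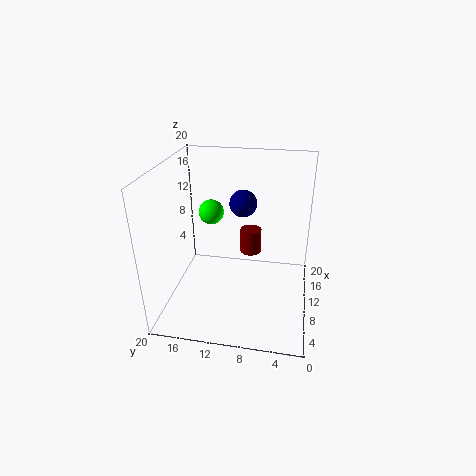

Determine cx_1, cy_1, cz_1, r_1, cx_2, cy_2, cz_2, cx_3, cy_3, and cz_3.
cx_1 = 12
cy_1 = 8.5
cz_1 = 7
r_1 = 1.5
cx_2 = 6
cy_2 = 12.5
cz_2 = 15.5
cx_3 = 14
cy_3 = 10
cz_3 = 13.5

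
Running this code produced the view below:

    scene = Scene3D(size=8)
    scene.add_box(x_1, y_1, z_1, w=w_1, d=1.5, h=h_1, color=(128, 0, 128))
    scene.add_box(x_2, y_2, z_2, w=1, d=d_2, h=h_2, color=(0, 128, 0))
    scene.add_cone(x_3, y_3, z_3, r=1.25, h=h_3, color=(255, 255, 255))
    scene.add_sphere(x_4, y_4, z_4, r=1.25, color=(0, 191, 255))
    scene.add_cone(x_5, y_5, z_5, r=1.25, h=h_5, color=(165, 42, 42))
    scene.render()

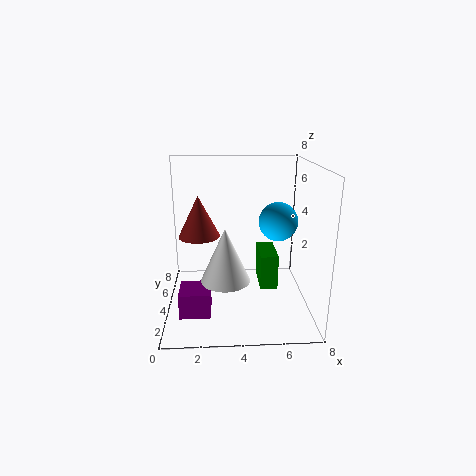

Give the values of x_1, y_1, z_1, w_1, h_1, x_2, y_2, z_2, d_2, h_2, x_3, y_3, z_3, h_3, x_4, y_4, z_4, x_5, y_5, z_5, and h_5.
x_1 = 1
y_1 = 0.5
z_1 = 1.25
w_1 = 1.5
h_1 = 1.25
x_2 = 5.25
y_2 = 3.5
z_2 = 1
d_2 = 2.25
h_2 = 2
x_3 = 3.25
y_3 = 2
z_3 = 2.5
h_3 = 2.75
x_4 = 6.75
y_4 = 6.75
z_4 = 4
x_5 = 1.75
y_5 = 5.75
z_5 = 3.5
h_5 = 2.5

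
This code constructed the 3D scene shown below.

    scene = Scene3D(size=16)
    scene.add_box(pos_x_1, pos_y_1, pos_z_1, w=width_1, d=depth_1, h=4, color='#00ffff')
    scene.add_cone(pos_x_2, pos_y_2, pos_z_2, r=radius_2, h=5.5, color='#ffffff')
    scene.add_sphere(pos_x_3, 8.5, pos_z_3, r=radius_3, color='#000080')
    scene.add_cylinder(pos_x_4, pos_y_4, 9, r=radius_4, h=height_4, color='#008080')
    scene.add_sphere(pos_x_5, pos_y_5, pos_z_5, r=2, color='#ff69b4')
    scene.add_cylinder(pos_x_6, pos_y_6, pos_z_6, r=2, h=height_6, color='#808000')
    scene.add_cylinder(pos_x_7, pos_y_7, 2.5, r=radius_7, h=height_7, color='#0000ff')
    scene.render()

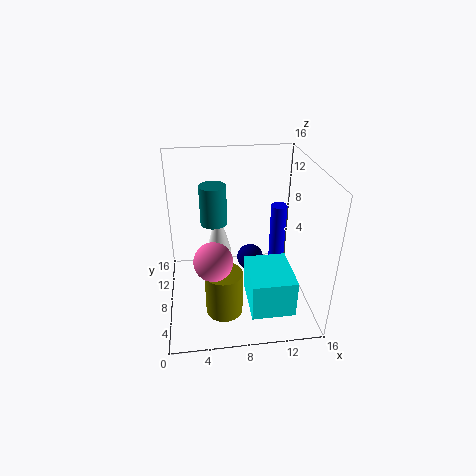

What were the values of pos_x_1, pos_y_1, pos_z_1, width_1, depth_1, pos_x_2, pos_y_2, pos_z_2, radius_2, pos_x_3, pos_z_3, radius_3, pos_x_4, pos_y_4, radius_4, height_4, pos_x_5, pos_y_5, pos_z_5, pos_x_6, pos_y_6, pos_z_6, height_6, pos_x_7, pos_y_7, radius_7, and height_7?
pos_x_1 = 8.5
pos_y_1 = 1
pos_z_1 = 2.5
width_1 = 4.5
depth_1 = 5.5
pos_x_2 = 6
pos_y_2 = 10.5
pos_z_2 = 5
radius_2 = 1.5
pos_x_3 = 9.5
pos_z_3 = 5
radius_3 = 1.5
pos_x_4 = 5.5
pos_y_4 = 10
radius_4 = 1.5
height_4 = 4.5
pos_x_5 = 5
pos_y_5 = 4.5
pos_z_5 = 7.5
pos_x_6 = 6
pos_y_6 = 4.5
pos_z_6 = 1
height_6 = 5
pos_x_7 = 13.5
pos_y_7 = 11.5
radius_7 = 1
height_7 = 7.5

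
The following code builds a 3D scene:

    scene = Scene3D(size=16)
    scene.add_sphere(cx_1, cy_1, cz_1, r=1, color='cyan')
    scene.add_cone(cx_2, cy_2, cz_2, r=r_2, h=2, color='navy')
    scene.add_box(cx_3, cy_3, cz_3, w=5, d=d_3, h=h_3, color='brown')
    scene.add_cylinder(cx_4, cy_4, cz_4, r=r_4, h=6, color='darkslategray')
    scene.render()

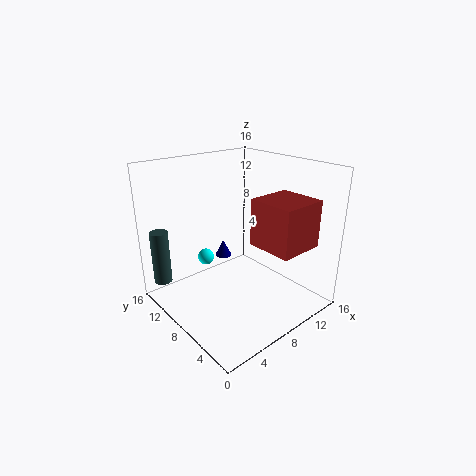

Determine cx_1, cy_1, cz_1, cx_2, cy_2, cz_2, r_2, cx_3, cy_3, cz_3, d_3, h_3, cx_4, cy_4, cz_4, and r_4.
cx_1 = 7, cy_1 = 13, cz_1 = 4, cx_2 = 9, cy_2 = 12, cz_2 = 4, r_2 = 1, cx_3 = 8, cy_3 = 1, cz_3 = 8, d_3 = 5, h_3 = 5, cx_4 = 1, cy_4 = 13, cz_4 = 3, r_4 = 1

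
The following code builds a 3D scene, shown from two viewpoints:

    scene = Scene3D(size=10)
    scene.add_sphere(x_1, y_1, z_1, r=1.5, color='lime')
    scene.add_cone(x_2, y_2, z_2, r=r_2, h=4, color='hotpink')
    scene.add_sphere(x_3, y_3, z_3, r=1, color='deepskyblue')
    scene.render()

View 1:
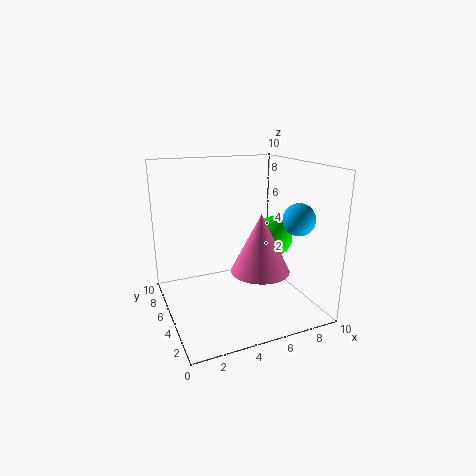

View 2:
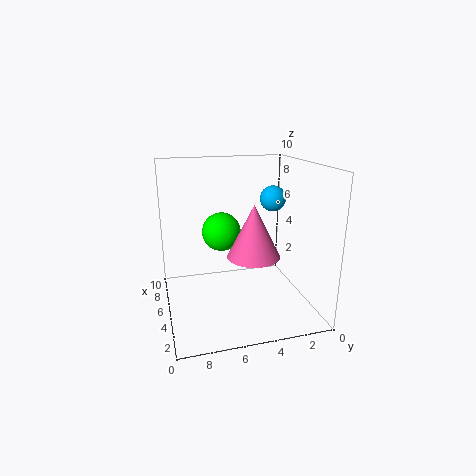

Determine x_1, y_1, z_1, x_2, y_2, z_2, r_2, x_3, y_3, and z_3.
x_1 = 8; y_1 = 5.5; z_1 = 4.5; x_2 = 6; y_2 = 3.5; z_2 = 3; r_2 = 2; x_3 = 7.5; y_3 = 1.5; z_3 = 7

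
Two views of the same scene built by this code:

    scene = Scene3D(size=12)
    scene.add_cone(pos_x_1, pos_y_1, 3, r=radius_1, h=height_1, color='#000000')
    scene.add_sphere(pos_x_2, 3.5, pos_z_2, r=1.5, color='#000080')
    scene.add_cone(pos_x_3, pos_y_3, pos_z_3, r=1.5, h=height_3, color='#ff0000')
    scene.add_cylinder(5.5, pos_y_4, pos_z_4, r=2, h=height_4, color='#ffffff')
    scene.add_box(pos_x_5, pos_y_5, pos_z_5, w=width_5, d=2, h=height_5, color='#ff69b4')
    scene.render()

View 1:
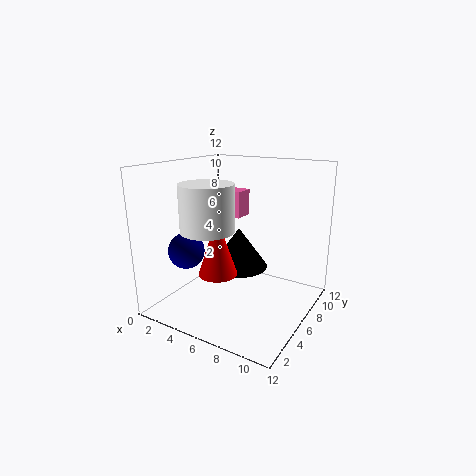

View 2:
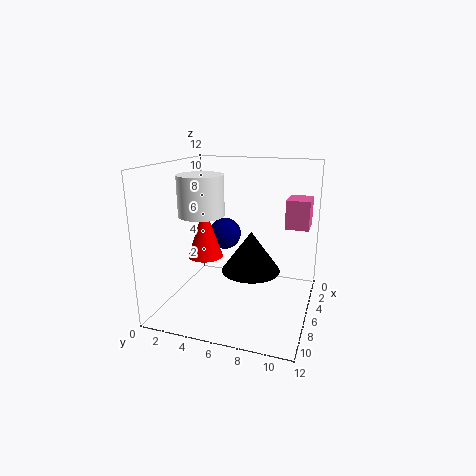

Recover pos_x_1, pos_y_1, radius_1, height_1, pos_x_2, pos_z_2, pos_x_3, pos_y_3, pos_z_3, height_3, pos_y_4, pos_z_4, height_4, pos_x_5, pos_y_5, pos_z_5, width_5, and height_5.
pos_x_1 = 5.5
pos_y_1 = 7
radius_1 = 2.5
height_1 = 3.5
pos_x_2 = 2.5
pos_z_2 = 5
pos_x_3 = 6
pos_y_3 = 3
pos_z_3 = 4
height_3 = 4.5
pos_y_4 = 2.5
pos_z_4 = 7.5
height_4 = 3.5
pos_x_5 = 1.5
pos_y_5 = 9.5
pos_z_5 = 6.5
width_5 = 2.5
height_5 = 2.5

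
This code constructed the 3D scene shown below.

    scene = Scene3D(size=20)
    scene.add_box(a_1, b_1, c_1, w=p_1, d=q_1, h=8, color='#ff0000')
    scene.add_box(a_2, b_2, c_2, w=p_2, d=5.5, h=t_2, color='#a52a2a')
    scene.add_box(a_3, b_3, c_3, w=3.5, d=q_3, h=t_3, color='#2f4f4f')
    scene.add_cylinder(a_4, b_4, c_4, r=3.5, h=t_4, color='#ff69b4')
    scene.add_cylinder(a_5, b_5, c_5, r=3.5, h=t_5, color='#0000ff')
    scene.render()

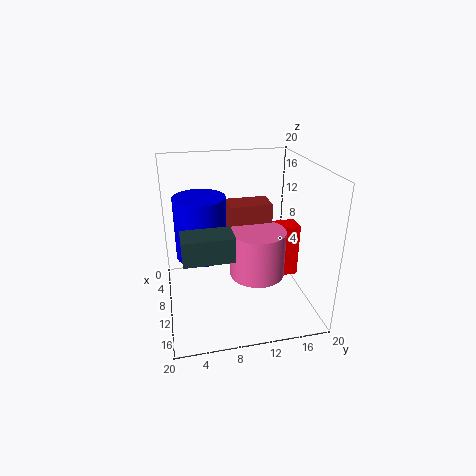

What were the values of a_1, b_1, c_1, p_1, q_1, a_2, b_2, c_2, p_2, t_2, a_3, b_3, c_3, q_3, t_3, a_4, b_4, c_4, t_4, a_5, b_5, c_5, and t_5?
a_1 = 6.5
b_1 = 15.5
c_1 = 2.5
p_1 = 3
q_1 = 4
a_2 = 9
b_2 = 8.5
c_2 = 11
p_2 = 3.5
t_2 = 4.5
a_3 = 14.5
b_3 = 2
c_3 = 11
q_3 = 6
t_3 = 3
a_4 = 14.5
b_4 = 11.5
c_4 = 7
t_4 = 6
a_5 = 9
b_5 = 5
c_5 = 7.5
t_5 = 8.5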